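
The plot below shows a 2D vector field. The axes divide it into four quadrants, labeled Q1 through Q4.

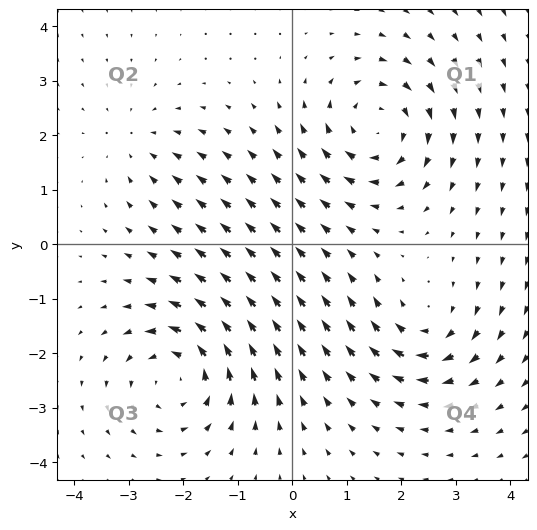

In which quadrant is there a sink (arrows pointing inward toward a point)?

Q2

The sink sits at approximately (-2.8, 1.9), which lies in quadrant Q2. The divergence there is about -2, negative as expected for a sink.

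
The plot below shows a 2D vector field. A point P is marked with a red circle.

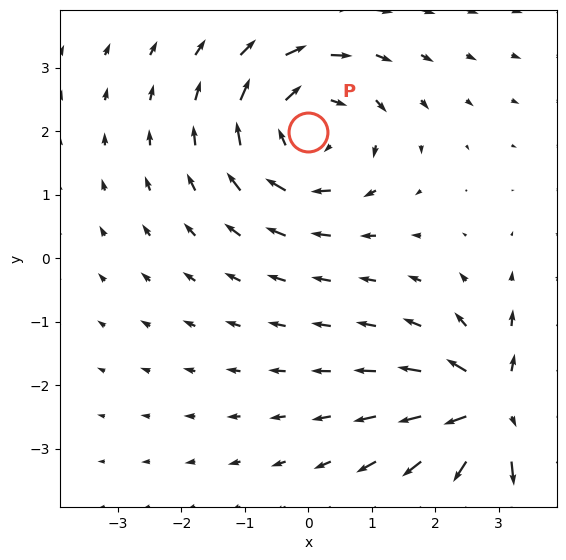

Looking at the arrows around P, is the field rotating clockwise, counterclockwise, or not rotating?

clockwise

Near P at (-0.0, 2.0) the arrows circulate clockwise. The curl (z-component) there is about -3; negative curl means clockwise rotation.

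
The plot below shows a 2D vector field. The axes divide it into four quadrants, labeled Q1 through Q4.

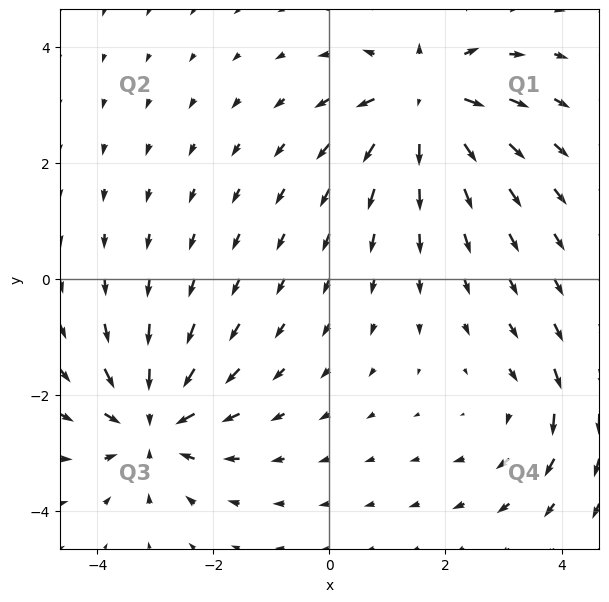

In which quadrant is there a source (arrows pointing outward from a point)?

Q1

The source sits at approximately (1.6, 3.1), which lies in quadrant Q1. The divergence there is about +6, positive as expected for a source.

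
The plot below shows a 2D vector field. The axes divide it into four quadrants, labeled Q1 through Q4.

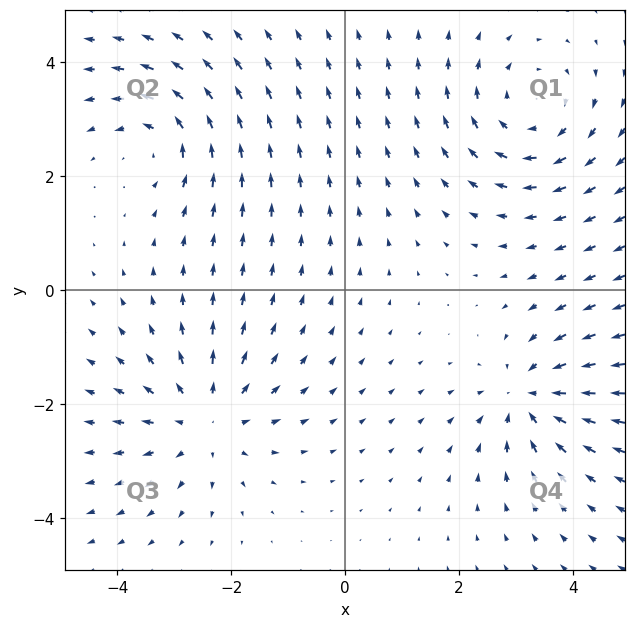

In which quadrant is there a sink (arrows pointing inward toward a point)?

The sink sits at approximately (3.2, -1.9), which lies in quadrant Q4. The divergence there is about -5, negative as expected for a sink.

Q4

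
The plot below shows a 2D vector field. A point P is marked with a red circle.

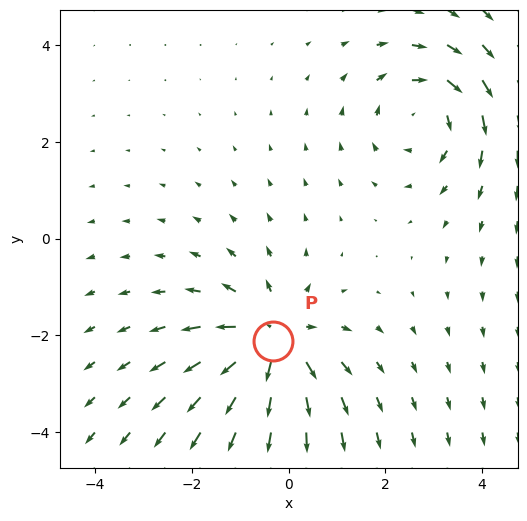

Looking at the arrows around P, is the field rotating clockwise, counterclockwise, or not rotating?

Near P at (-0.3, -2.1) the arrows show no circulation. The curl there is ≈0.

not rotating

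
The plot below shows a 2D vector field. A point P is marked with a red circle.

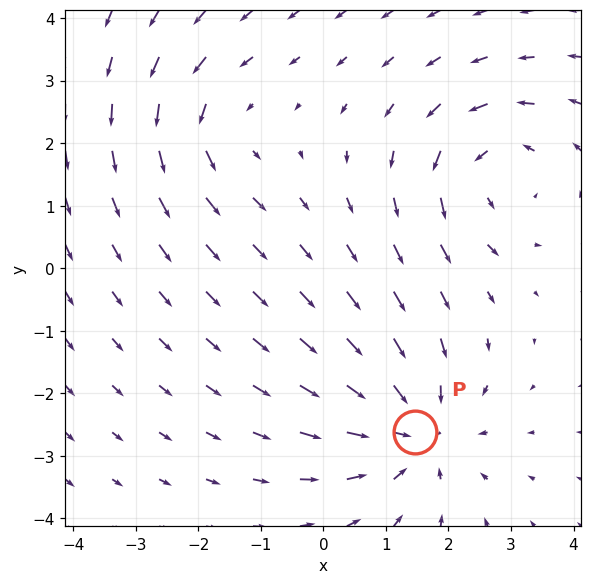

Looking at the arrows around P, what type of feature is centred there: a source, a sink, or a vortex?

sink

At P (1.5, -2.6) the arrows converge inward. Divergence about -4, curl ≈0 — negative divergence with near-zero curl is a sink.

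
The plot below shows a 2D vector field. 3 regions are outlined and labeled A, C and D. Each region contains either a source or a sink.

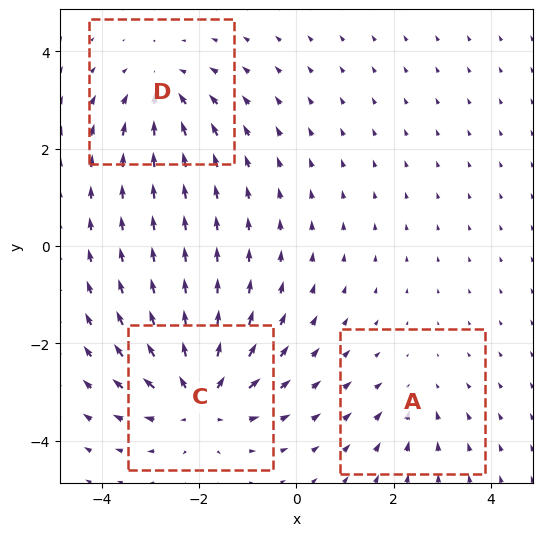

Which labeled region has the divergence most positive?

C

Divergence at each region's feature centre — A: about -2, C: about +5, D: about -3. Region C is most positive.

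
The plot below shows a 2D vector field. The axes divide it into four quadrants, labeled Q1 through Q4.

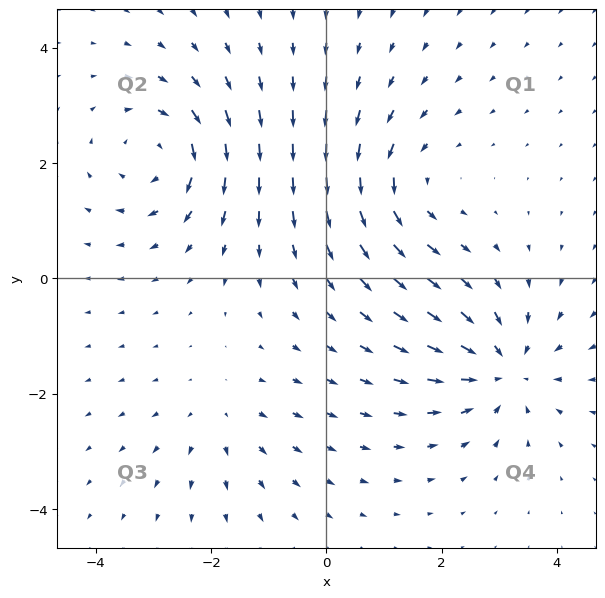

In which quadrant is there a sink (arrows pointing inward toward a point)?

The sink sits at approximately (3.1, -1.6), which lies in quadrant Q4. The divergence there is about -5, negative as expected for a sink.

Q4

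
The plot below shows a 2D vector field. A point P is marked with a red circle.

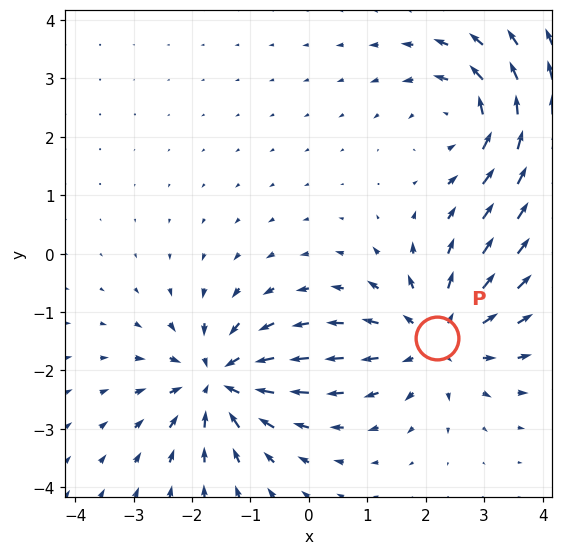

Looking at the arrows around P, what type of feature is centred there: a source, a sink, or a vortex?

At P (2.2, -1.4) the arrows spread outward. Divergence about +4, curl ≈0 — positive divergence with near-zero curl is a source.

source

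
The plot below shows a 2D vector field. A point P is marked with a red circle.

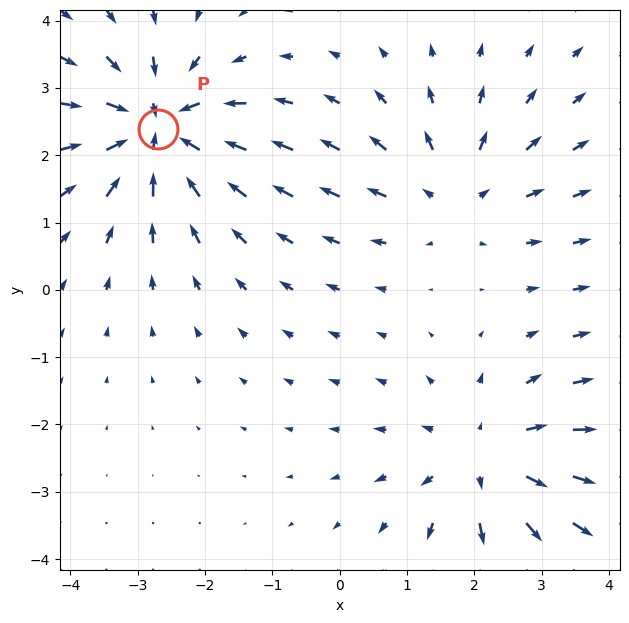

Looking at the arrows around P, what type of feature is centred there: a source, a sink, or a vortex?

At P (-2.7, 2.4) the arrows converge inward. Divergence about -6, curl ≈0 — negative divergence with near-zero curl is a sink.

sink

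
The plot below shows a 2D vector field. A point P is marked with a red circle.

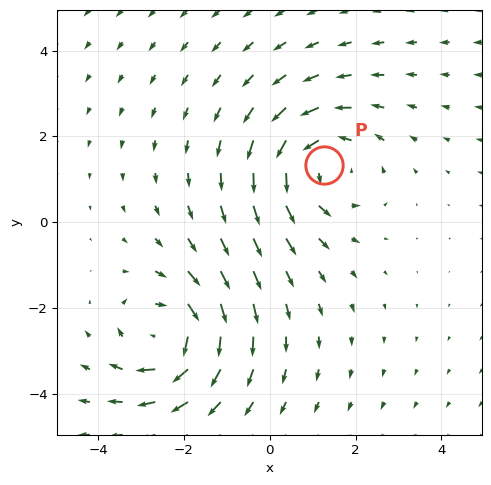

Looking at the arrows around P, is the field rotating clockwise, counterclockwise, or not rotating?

Near P at (1.3, 1.3) the arrows circulate counterclockwise. The curl (z-component) there is about +3; positive curl means counterclockwise rotation.

counterclockwise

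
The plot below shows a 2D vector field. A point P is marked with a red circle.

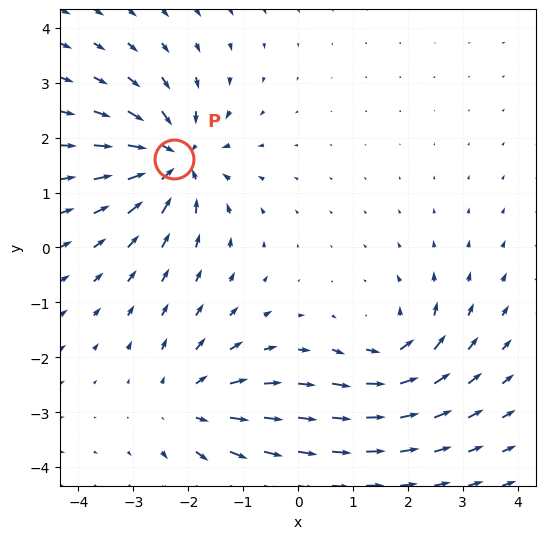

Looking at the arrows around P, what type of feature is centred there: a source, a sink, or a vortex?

sink

At P (-2.3, 1.6) the arrows converge inward. Divergence about -5, curl ≈0 — negative divergence with near-zero curl is a sink.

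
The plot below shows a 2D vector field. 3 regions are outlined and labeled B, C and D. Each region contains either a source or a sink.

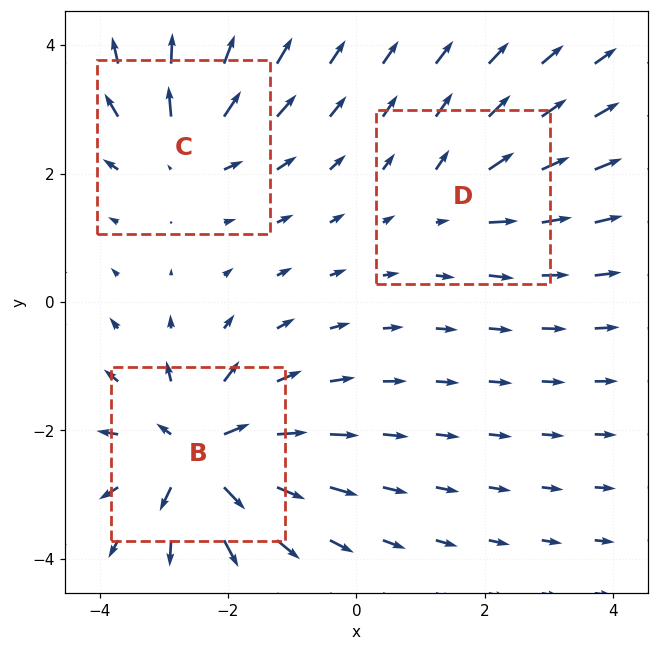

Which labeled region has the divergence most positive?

Divergence at each region's feature centre — B: about +6, C: about +4, D: about +2. Region B is most positive.

B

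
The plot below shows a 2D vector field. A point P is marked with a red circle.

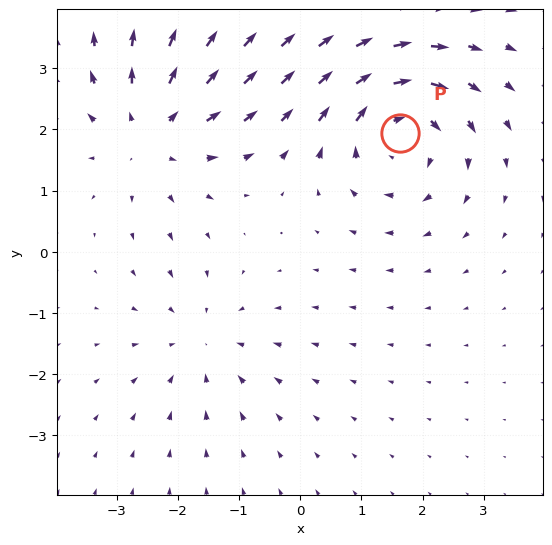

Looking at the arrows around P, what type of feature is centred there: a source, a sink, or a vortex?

vortex

At P (1.6, 1.9) the arrows circulate clockwise. Divergence ≈0, curl about -5 — near-zero divergence with nonzero curl is a vortex.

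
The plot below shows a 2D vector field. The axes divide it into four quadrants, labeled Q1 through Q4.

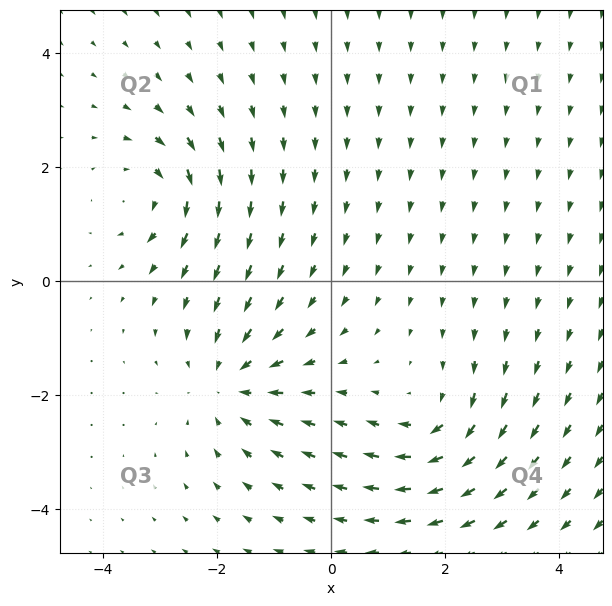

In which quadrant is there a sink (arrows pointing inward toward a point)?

The sink sits at approximately (-1.8, -1.8), which lies in quadrant Q3. The divergence there is about -4, negative as expected for a sink.

Q3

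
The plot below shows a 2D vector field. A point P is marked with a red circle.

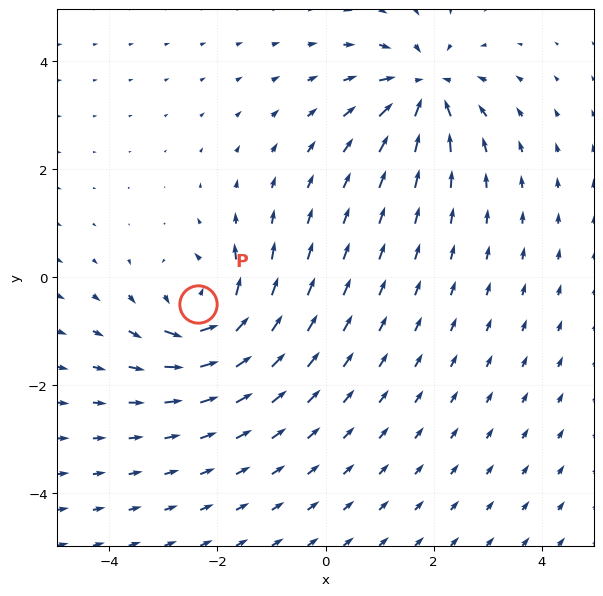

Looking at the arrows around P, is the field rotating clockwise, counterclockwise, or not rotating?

counterclockwise

Near P at (-2.4, -0.5) the arrows circulate counterclockwise. The curl (z-component) there is about +7; positive curl means counterclockwise rotation.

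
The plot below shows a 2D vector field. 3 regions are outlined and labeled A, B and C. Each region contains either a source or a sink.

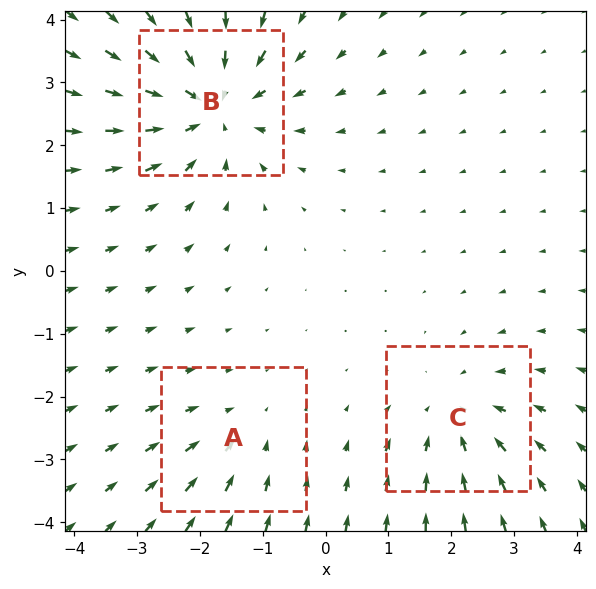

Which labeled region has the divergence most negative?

Divergence at each region's feature centre — A: about -2, B: about -4, C: about -3. Region B is most negative.

B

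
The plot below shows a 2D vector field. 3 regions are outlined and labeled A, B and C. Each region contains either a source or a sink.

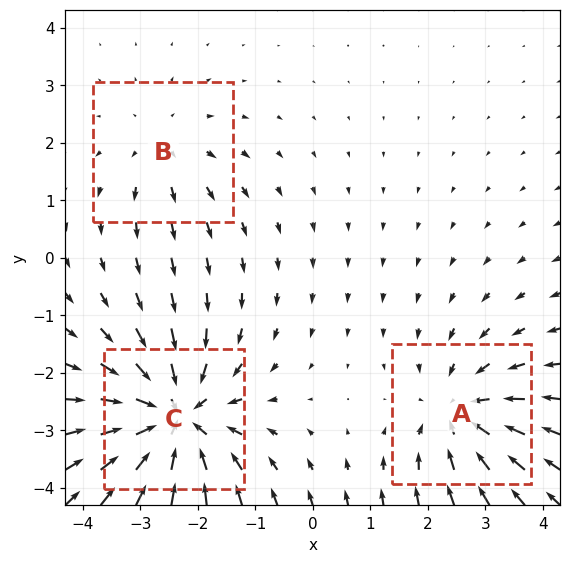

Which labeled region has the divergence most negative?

C

Divergence at each region's feature centre — A: about -3, B: about +2, C: about -5. Region C is most negative.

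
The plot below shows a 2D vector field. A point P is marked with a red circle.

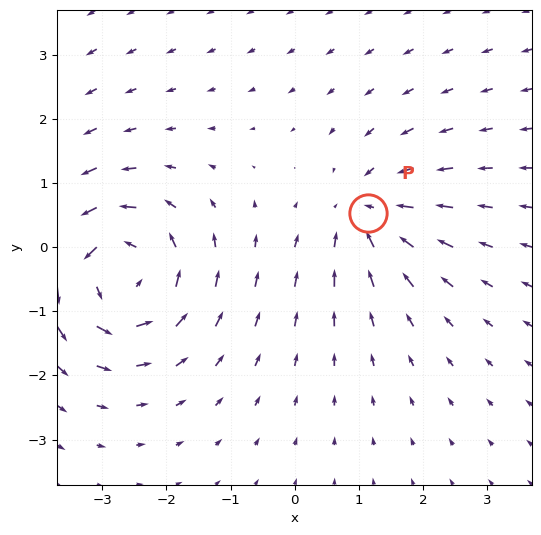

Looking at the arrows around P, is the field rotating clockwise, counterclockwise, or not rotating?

not rotating

Near P at (1.1, 0.5) the arrows show no circulation. The curl there is ≈0.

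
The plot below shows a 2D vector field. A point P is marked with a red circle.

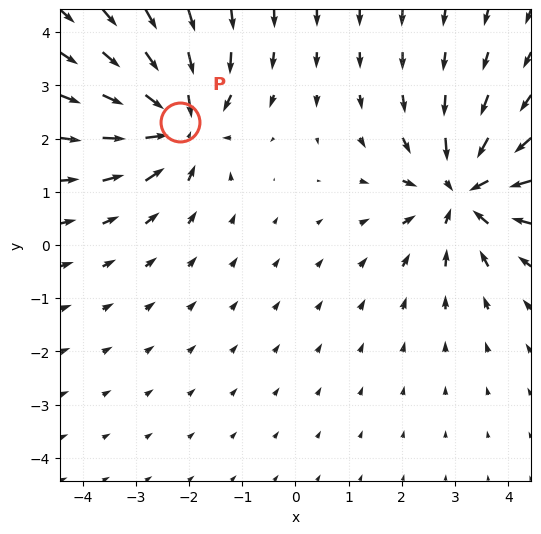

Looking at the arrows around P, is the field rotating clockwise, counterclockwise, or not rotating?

Near P at (-2.2, 2.3) the arrows show no circulation. The curl there is ≈0.

not rotating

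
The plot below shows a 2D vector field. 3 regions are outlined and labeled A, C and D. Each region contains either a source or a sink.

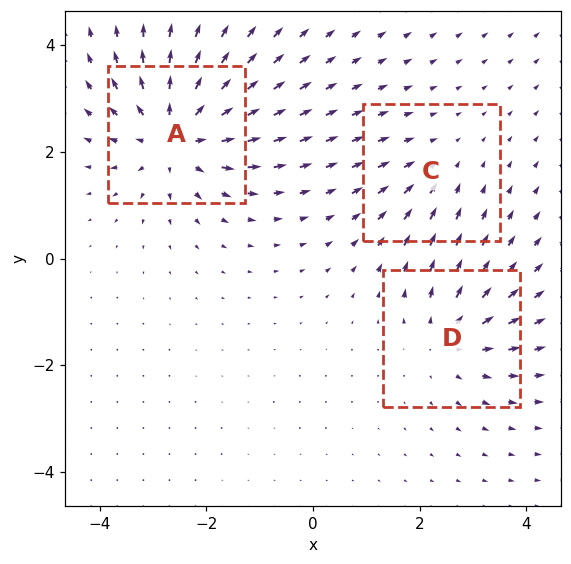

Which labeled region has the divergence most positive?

A

Divergence at each region's feature centre — A: about +5, C: about -2, D: about +3. Region A is most positive.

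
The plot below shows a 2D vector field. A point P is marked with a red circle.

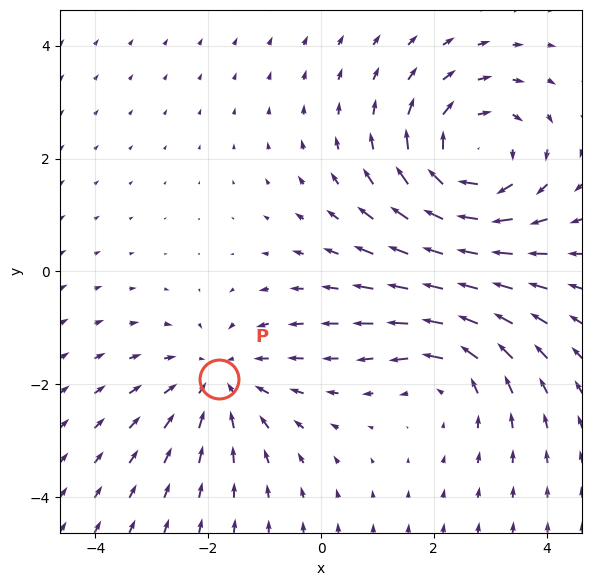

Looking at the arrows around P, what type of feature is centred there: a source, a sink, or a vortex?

sink

At P (-1.8, -1.9) the arrows converge inward. Divergence about -2, curl ≈0 — negative divergence with near-zero curl is a sink.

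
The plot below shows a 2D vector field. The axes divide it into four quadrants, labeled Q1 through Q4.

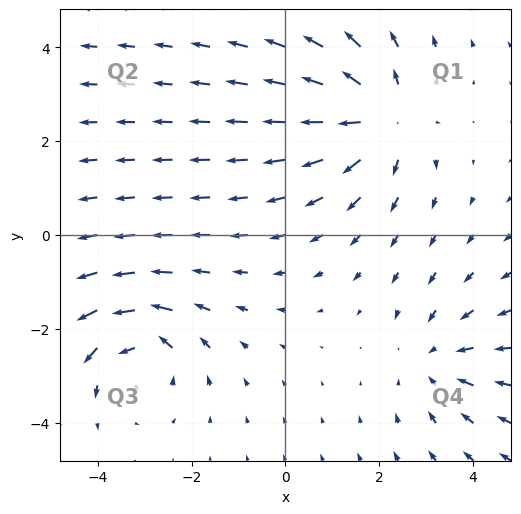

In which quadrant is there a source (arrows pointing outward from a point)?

Q1

The source sits at approximately (2.1, 2.5), which lies in quadrant Q1. The divergence there is about +4, positive as expected for a source.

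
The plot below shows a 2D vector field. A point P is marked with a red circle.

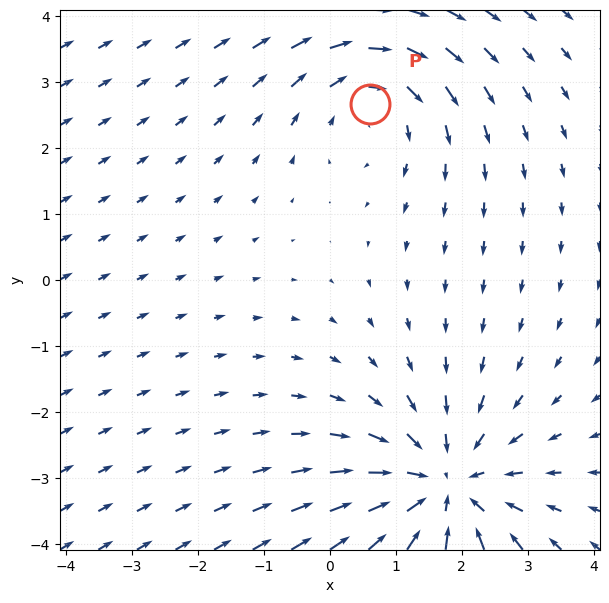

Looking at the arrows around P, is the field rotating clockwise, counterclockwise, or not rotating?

Near P at (0.6, 2.7) the arrows circulate clockwise. The curl (z-component) there is about -3; negative curl means clockwise rotation.

clockwise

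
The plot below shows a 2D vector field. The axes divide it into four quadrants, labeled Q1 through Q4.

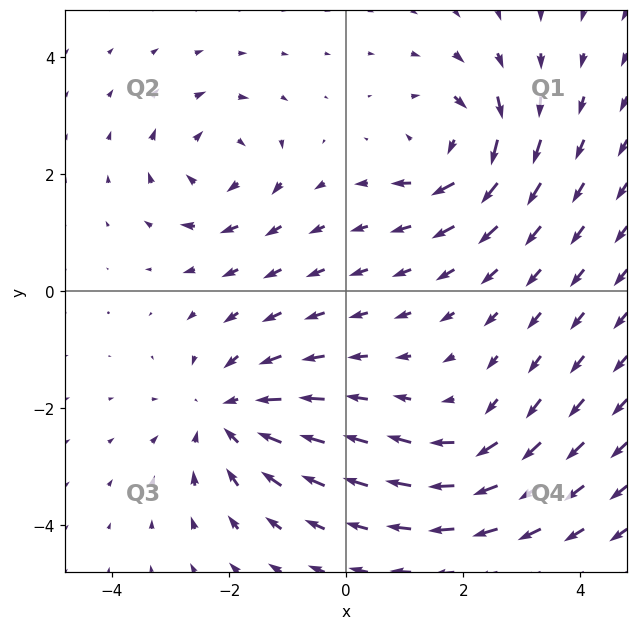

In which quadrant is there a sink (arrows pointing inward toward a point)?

The sink sits at approximately (-2.0, -2.1), which lies in quadrant Q3. The divergence there is about -3, negative as expected for a sink.

Q3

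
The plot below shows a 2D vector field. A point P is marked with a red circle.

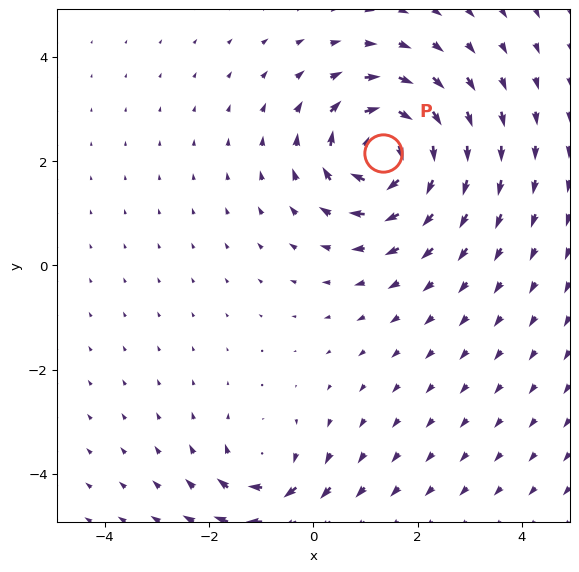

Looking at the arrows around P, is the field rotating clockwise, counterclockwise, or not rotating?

Near P at (1.3, 2.2) the arrows circulate clockwise. The curl (z-component) there is about -6; negative curl means clockwise rotation.

clockwise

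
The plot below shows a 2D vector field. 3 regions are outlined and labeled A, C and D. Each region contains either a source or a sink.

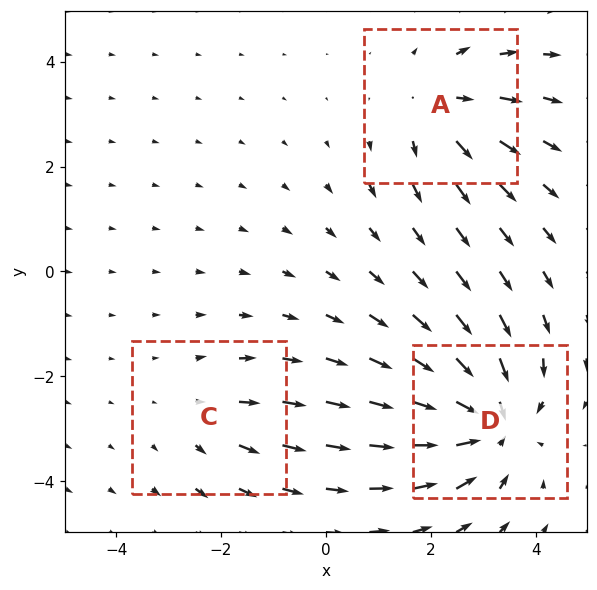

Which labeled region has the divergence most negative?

Divergence at each region's feature centre — A: about +3, C: about +2, D: about -5. Region D is most negative.

D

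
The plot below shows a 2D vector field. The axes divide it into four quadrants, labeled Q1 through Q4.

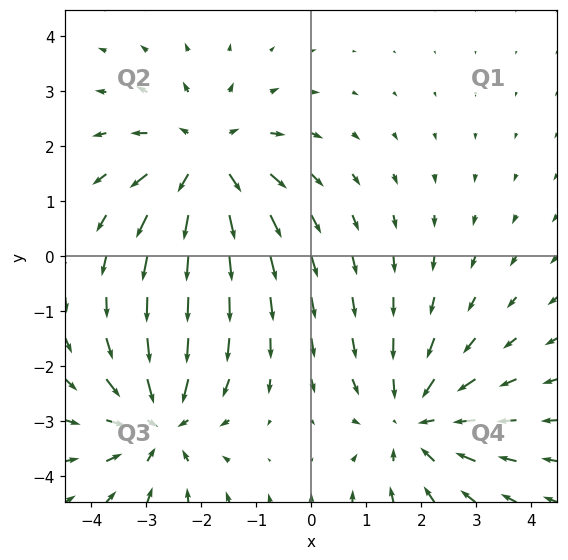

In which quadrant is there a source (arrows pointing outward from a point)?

Q2

The source sits at approximately (-1.9, 1.7), which lies in quadrant Q2. The divergence there is about +4, positive as expected for a source.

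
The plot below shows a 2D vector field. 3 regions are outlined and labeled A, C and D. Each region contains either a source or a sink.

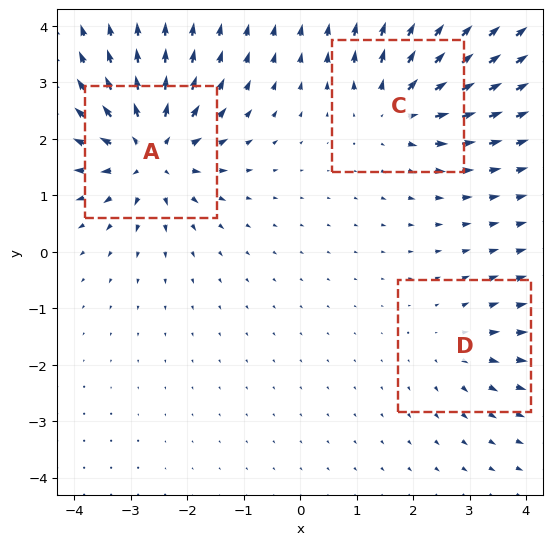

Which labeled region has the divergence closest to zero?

D

Divergence at each region's feature centre — A: about +6, C: about +4, D: about +2. Region D is closest to zero.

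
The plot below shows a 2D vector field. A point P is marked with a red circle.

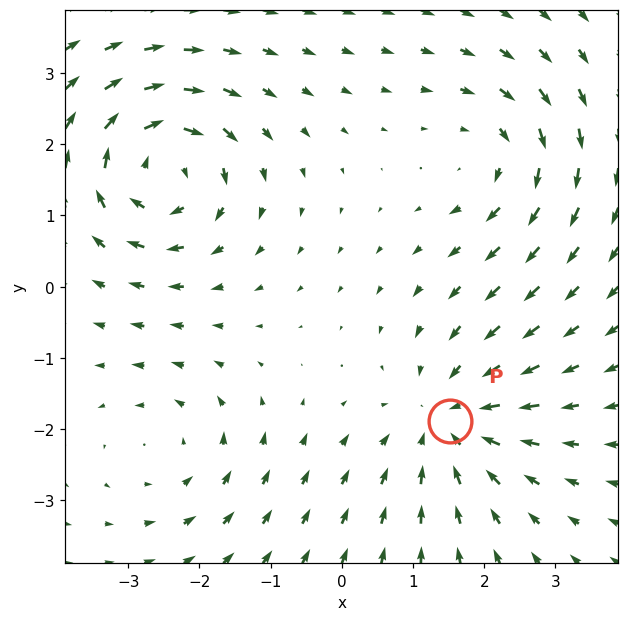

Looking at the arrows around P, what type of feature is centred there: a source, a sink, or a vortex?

sink

At P (1.5, -1.9) the arrows converge inward. Divergence about -3, curl ≈0 — negative divergence with near-zero curl is a sink.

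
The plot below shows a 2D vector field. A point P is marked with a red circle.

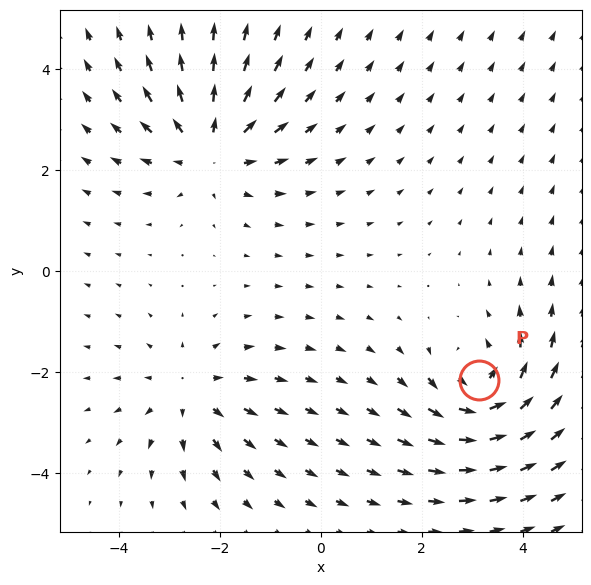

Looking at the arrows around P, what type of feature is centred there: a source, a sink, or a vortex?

At P (3.1, -2.2) the arrows circulate counterclockwise. Divergence ≈0, curl about +6 — near-zero divergence with nonzero curl is a vortex.

vortex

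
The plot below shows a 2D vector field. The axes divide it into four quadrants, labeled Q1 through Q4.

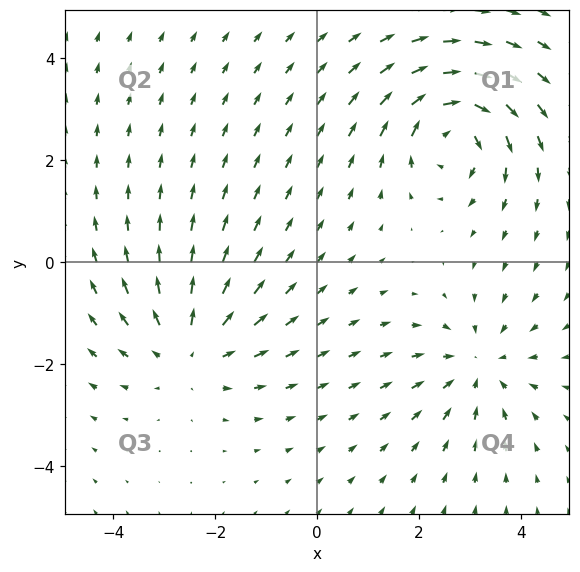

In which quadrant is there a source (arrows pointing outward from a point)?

Q3

The source sits at approximately (-2.5, -1.7), which lies in quadrant Q3. The divergence there is about +4, positive as expected for a source.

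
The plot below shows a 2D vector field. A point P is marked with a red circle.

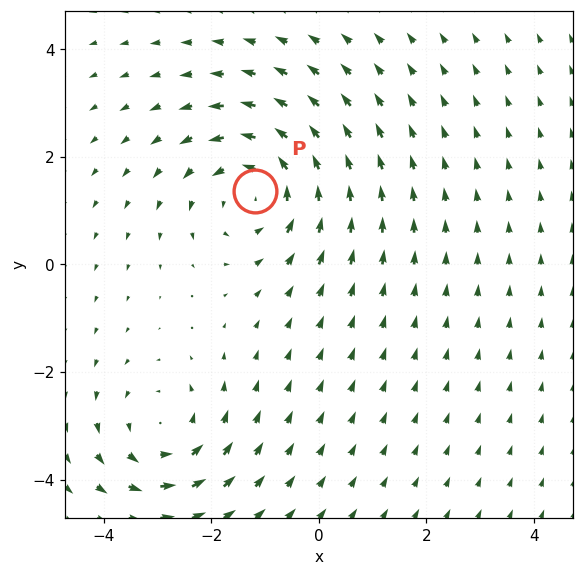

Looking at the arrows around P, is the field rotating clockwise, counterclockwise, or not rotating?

Near P at (-1.2, 1.4) the arrows circulate counterclockwise. The curl (z-component) there is about +4; positive curl means counterclockwise rotation.

counterclockwise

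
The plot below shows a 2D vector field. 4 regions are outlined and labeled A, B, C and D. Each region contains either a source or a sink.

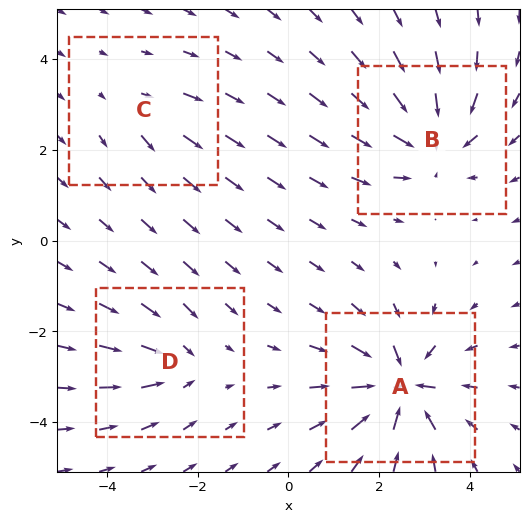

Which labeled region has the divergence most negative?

A

Divergence at each region's feature centre — A: about -8, B: about -7, C: about +3, D: about -4. Region A is most negative.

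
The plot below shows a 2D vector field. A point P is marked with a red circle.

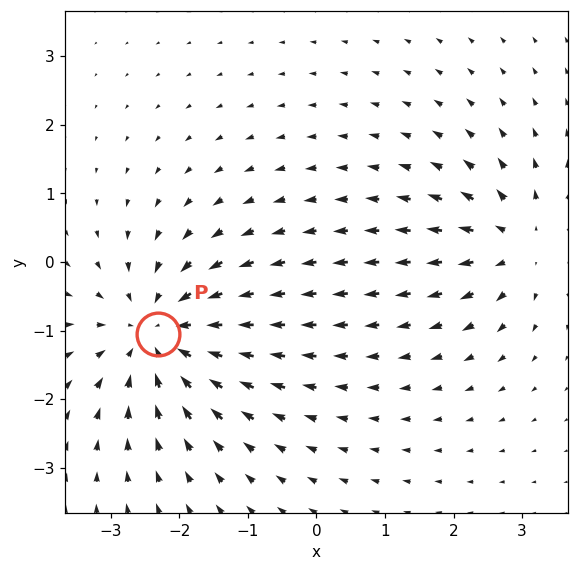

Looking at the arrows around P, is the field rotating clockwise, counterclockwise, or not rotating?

Near P at (-2.3, -1.1) the arrows show no circulation. The curl there is ≈0.

not rotating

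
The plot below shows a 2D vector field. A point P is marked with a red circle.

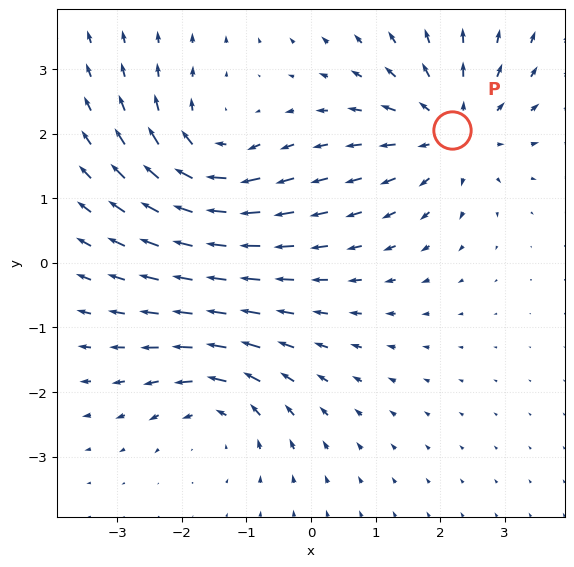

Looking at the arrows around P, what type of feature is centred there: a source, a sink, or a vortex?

At P (2.2, 2.1) the arrows spread outward. Divergence about +4, curl ≈0 — positive divergence with near-zero curl is a source.

source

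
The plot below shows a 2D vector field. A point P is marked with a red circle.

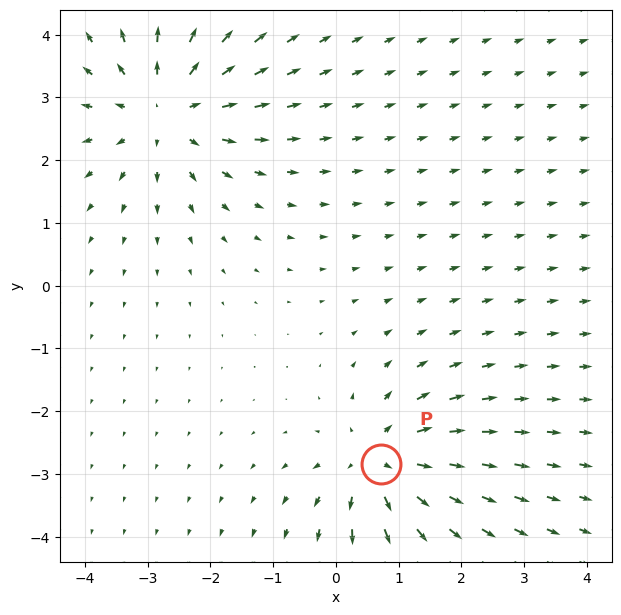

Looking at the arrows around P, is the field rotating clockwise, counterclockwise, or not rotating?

not rotating

Near P at (0.7, -2.8) the arrows show no circulation. The curl there is ≈0.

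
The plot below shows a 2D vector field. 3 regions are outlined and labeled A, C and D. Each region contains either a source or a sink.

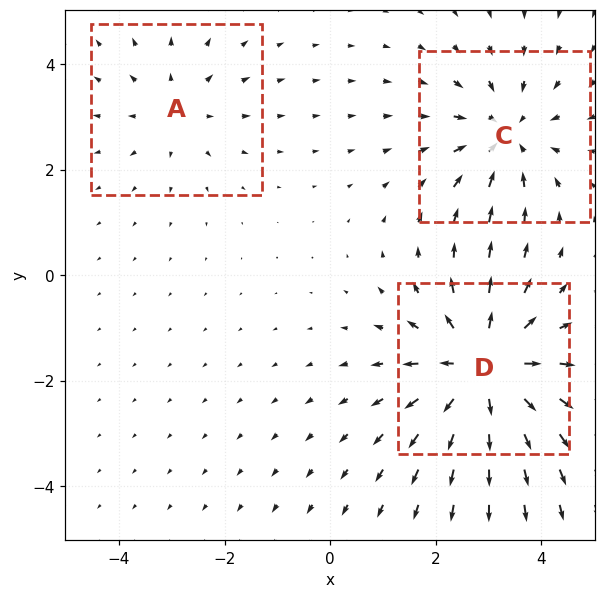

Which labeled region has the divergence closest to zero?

Divergence at each region's feature centre — A: about +2, C: about -3, D: about +4. Region A is closest to zero.

A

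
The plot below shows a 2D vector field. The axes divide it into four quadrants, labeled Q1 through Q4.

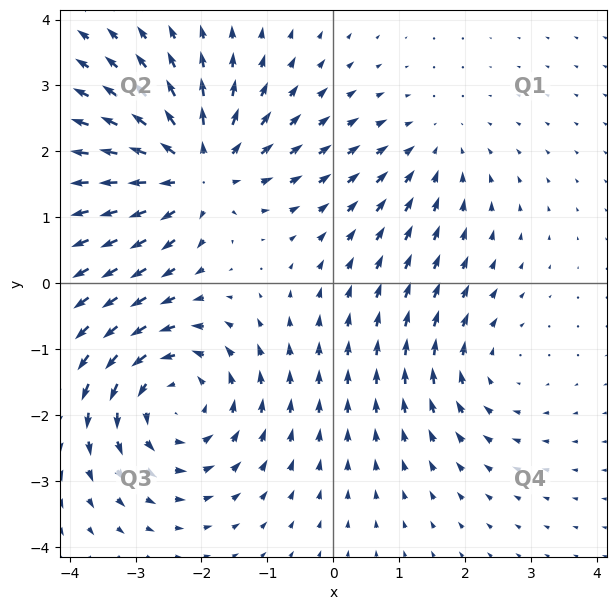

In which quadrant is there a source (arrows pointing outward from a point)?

The source sits at approximately (-2.1, 1.7), which lies in quadrant Q2. The divergence there is about +5, positive as expected for a source.

Q2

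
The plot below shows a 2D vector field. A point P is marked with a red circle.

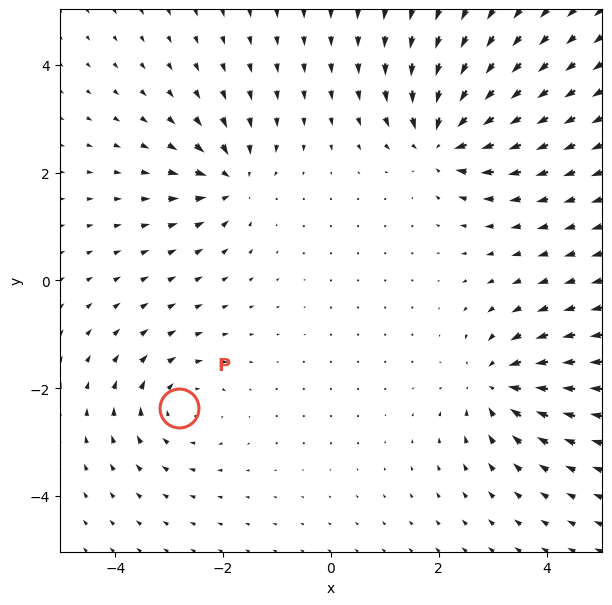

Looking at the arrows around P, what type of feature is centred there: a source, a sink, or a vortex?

At P (-2.8, -2.4) the arrows circulate clockwise. Divergence ≈0, curl about -4 — near-zero divergence with nonzero curl is a vortex.

vortex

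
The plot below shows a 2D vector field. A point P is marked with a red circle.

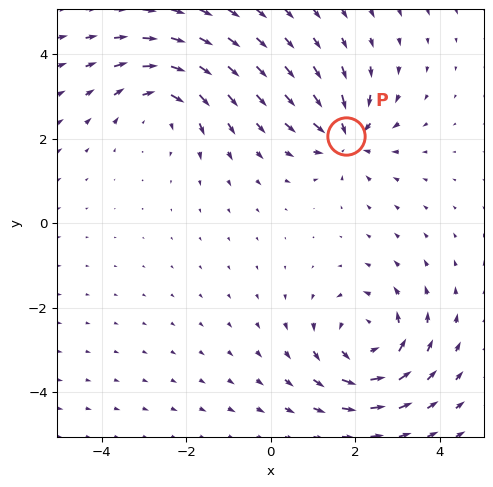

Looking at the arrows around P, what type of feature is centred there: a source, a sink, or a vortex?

At P (1.8, 2.1) the arrows converge inward. Divergence about -5, curl ≈0 — negative divergence with near-zero curl is a sink.

sink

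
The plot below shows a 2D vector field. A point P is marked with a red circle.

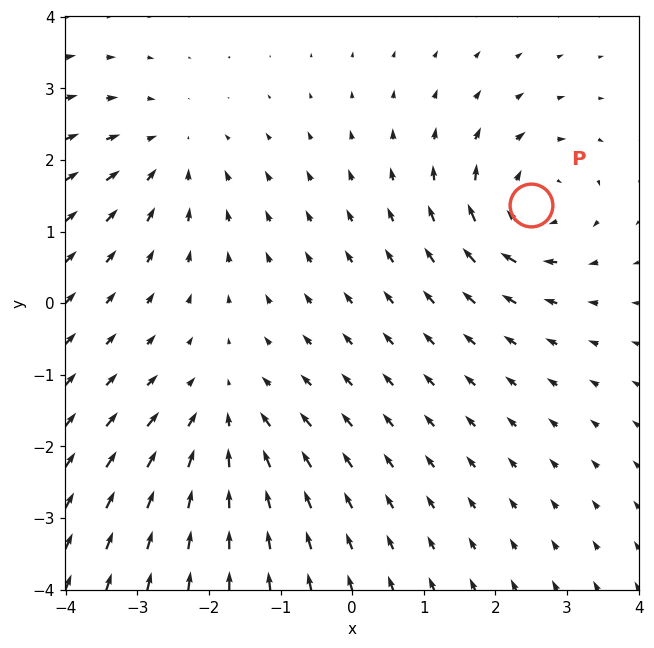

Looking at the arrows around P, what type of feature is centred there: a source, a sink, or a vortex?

At P (2.5, 1.4) the arrows circulate clockwise. Divergence ≈0, curl about -4 — near-zero divergence with nonzero curl is a vortex.

vortex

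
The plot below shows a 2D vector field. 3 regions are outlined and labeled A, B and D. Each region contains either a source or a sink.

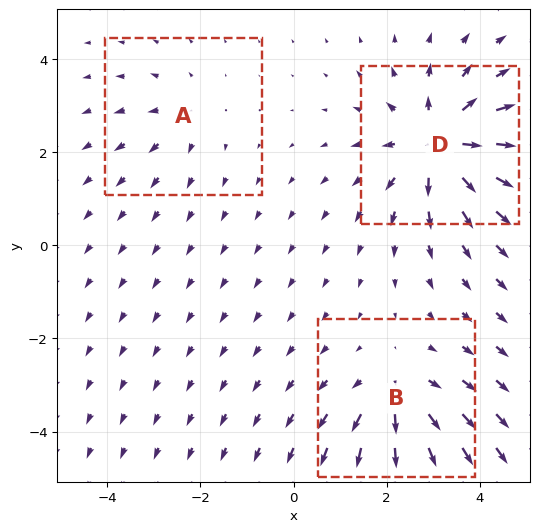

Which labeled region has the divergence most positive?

D

Divergence at each region's feature centre — A: about +2, B: about +4, D: about +5. Region D is most positive.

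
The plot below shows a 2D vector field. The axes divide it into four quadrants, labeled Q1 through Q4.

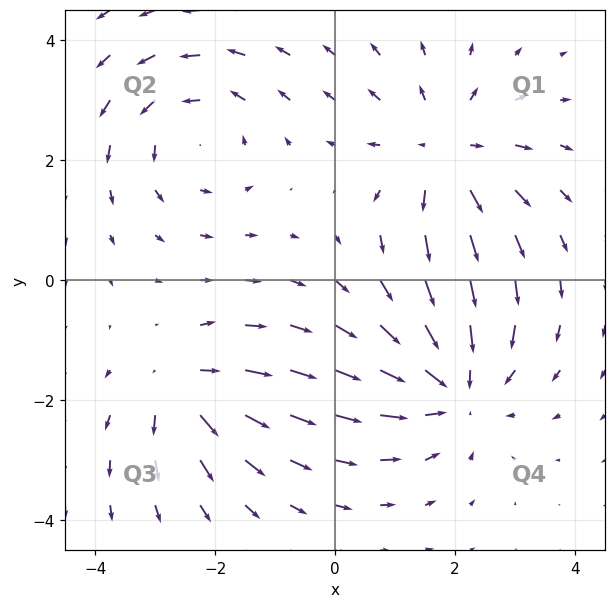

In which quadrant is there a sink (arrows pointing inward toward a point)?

The sink sits at approximately (2.0, -1.8), which lies in quadrant Q4. The divergence there is about -4, negative as expected for a sink.

Q4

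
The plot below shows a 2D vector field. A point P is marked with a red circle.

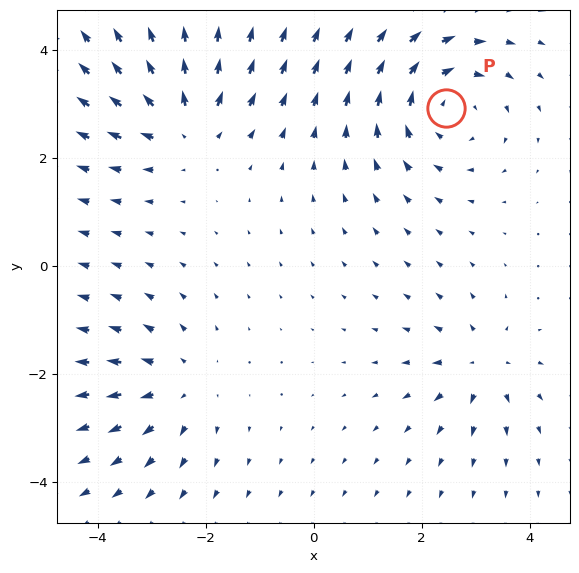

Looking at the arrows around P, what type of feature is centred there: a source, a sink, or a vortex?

vortex

At P (2.5, 2.9) the arrows circulate clockwise. Divergence ≈0, curl about -4 — near-zero divergence with nonzero curl is a vortex.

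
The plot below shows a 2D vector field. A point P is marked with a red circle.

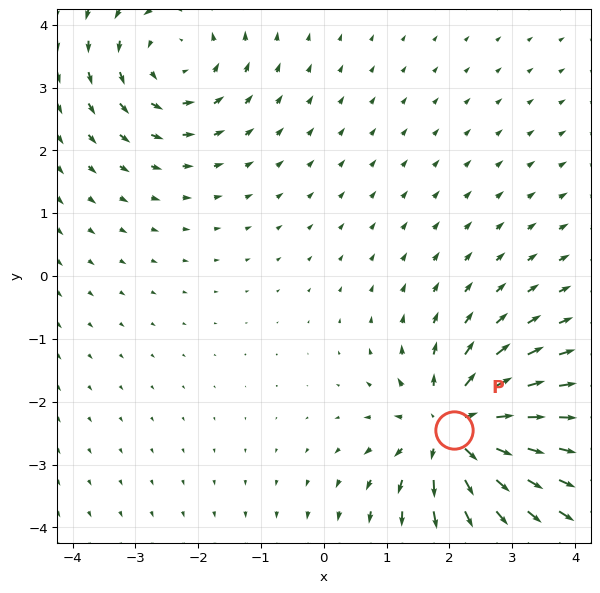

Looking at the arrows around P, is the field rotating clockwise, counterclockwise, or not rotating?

Near P at (2.1, -2.5) the arrows show no circulation. The curl there is ≈0.

not rotating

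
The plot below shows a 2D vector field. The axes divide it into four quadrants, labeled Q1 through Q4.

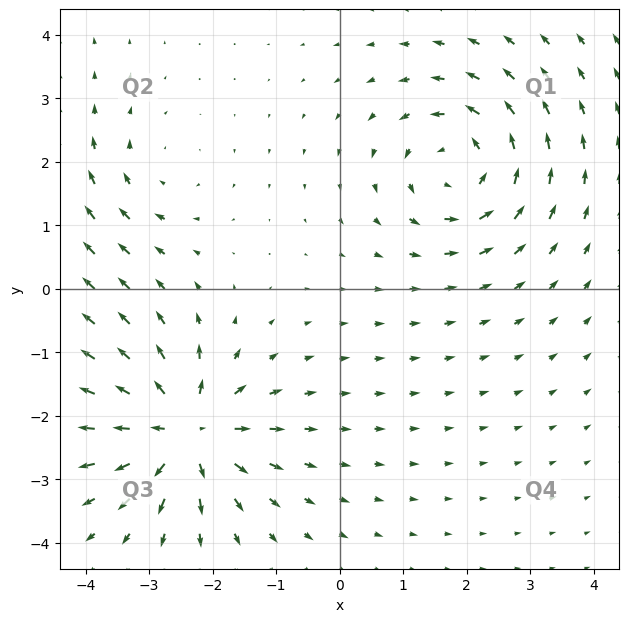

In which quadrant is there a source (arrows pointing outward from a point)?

Q3

The source sits at approximately (-2.4, -2.2), which lies in quadrant Q3. The divergence there is about +6, positive as expected for a source.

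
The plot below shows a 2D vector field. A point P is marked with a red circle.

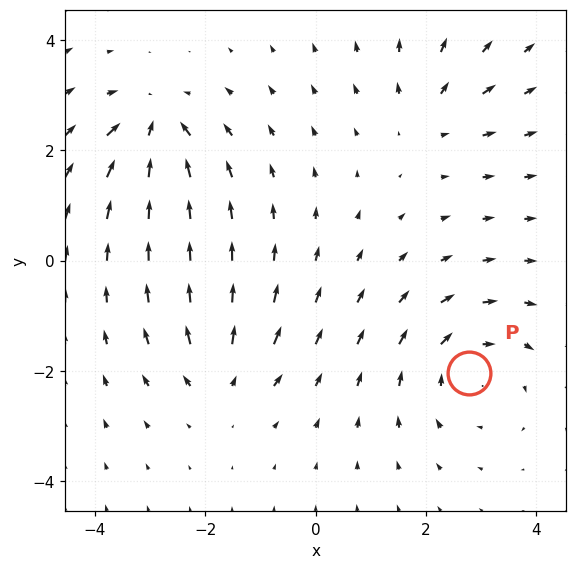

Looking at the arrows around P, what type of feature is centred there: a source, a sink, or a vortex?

At P (2.8, -2.0) the arrows circulate clockwise. Divergence ≈0, curl about -4 — near-zero divergence with nonzero curl is a vortex.

vortex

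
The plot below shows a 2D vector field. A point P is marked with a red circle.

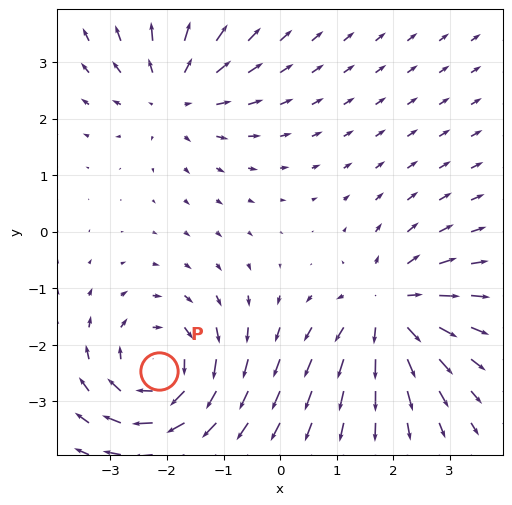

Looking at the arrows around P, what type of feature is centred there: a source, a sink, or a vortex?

vortex

At P (-2.1, -2.5) the arrows circulate clockwise. Divergence ≈0, curl about -5 — near-zero divergence with nonzero curl is a vortex.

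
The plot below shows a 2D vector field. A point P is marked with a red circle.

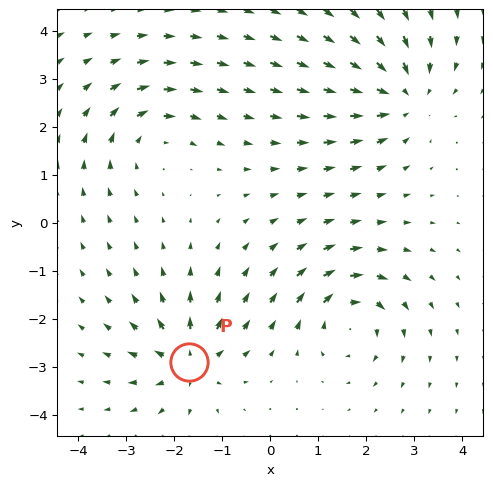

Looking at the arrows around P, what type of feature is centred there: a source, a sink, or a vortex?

source

At P (-1.7, -2.9) the arrows spread outward. Divergence about +6, curl ≈0 — positive divergence with near-zero curl is a source.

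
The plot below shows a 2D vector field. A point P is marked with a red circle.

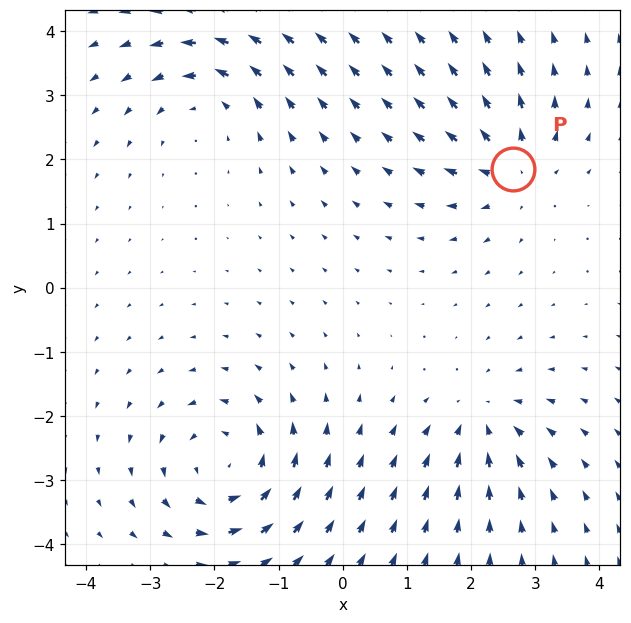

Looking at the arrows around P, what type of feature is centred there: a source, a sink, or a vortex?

source

At P (2.7, 1.9) the arrows spread outward. Divergence about +4, curl ≈0 — positive divergence with near-zero curl is a source.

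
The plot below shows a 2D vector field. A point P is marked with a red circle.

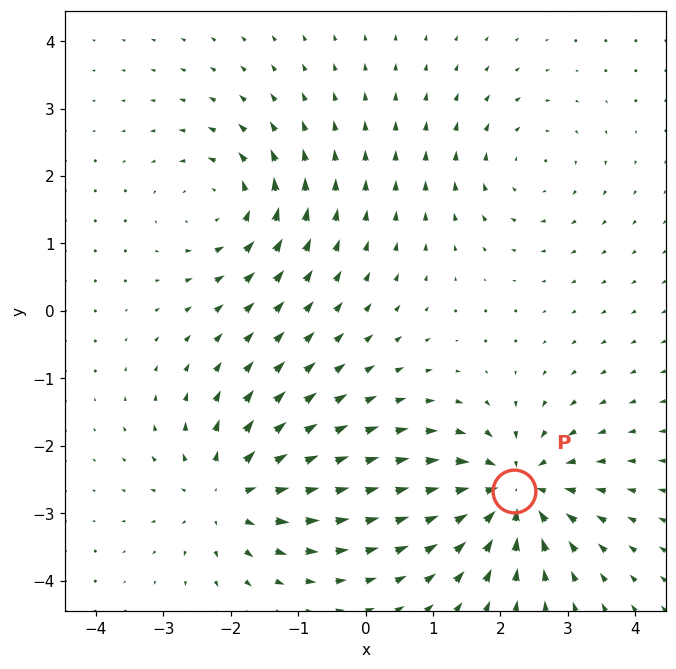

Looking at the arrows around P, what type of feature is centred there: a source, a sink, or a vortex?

At P (2.2, -2.7) the arrows converge inward. Divergence about -6, curl ≈0 — negative divergence with near-zero curl is a sink.

sink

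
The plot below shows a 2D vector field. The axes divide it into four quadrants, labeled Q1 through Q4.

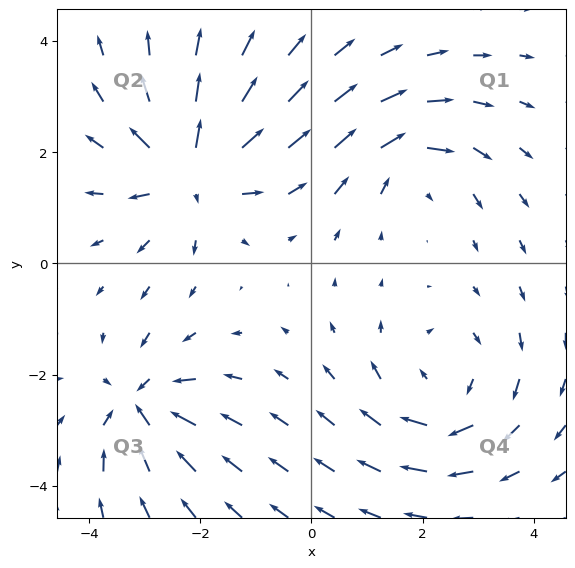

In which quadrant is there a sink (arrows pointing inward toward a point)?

Q3

The sink sits at approximately (-3.1, -2.6), which lies in quadrant Q3. The divergence there is about -4, negative as expected for a sink.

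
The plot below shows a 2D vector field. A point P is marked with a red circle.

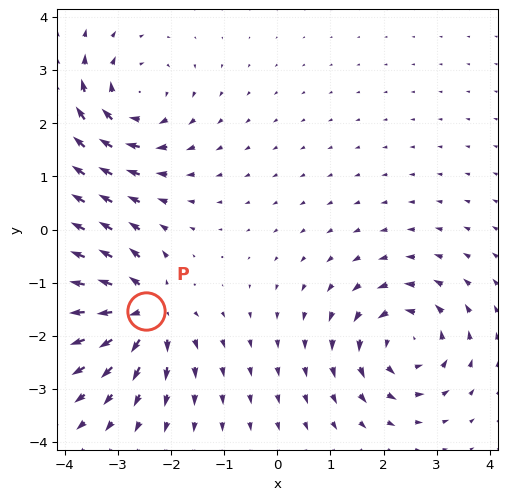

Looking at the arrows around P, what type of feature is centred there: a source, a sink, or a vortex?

At P (-2.5, -1.5) the arrows spread outward. Divergence about +7, curl ≈0 — positive divergence with near-zero curl is a source.

source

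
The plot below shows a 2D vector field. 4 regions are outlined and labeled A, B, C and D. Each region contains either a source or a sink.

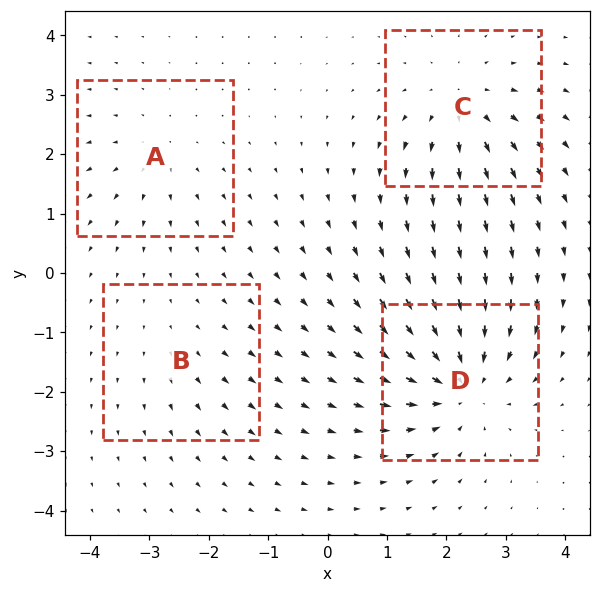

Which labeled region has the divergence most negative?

Divergence at each region's feature centre — A: about +3, B: about +2, C: about +5, D: about -6. Region D is most negative.

D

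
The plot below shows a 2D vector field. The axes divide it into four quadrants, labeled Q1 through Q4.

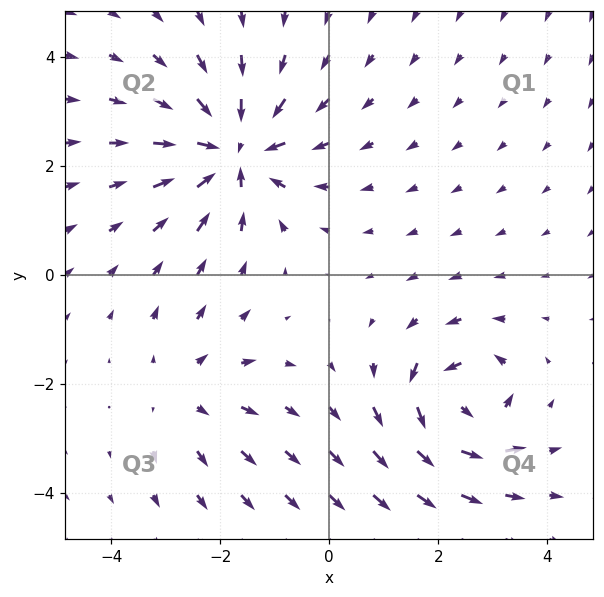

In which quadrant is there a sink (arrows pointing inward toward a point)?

The sink sits at approximately (-1.7, 2.3), which lies in quadrant Q2. The divergence there is about -5, negative as expected for a sink.

Q2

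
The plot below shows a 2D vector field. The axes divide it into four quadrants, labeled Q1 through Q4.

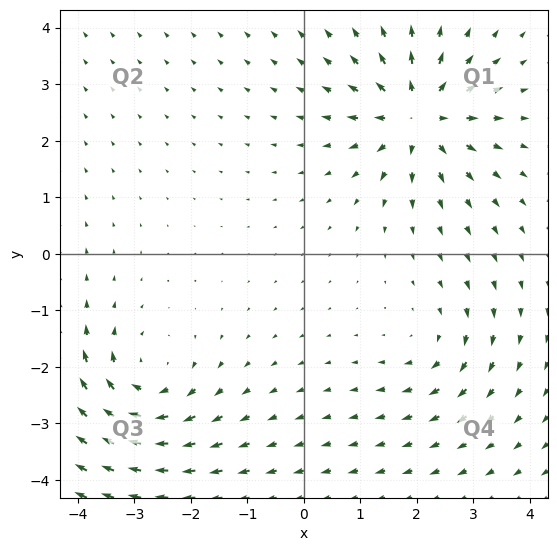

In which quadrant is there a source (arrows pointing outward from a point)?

The source sits at approximately (2.0, 2.4), which lies in quadrant Q1. The divergence there is about +6, positive as expected for a source.

Q1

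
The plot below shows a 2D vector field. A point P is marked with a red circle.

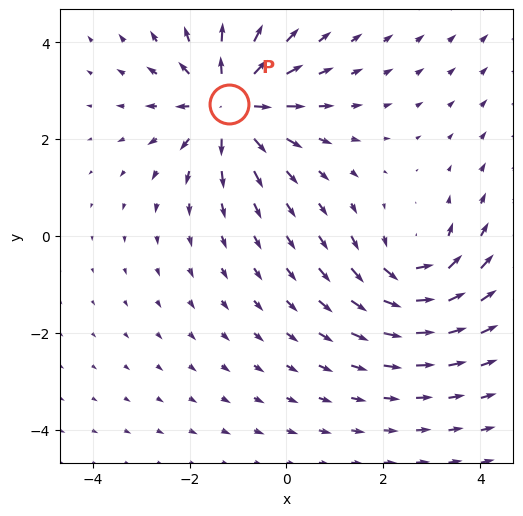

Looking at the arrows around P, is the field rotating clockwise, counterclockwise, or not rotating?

not rotating

Near P at (-1.2, 2.7) the arrows show no circulation. The curl there is ≈0.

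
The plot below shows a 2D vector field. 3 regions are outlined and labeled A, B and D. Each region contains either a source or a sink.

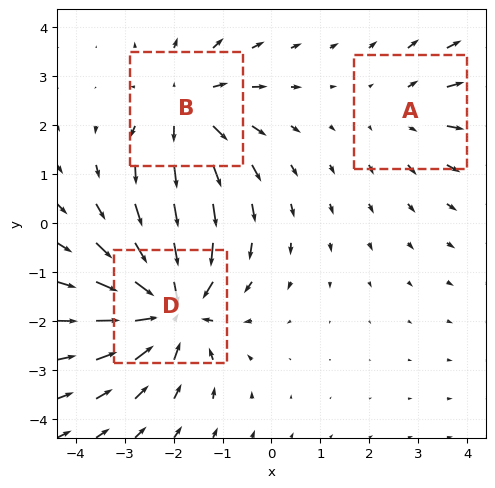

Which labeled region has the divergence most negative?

D

Divergence at each region's feature centre — A: about +2, B: about +3, D: about -5. Region D is most negative.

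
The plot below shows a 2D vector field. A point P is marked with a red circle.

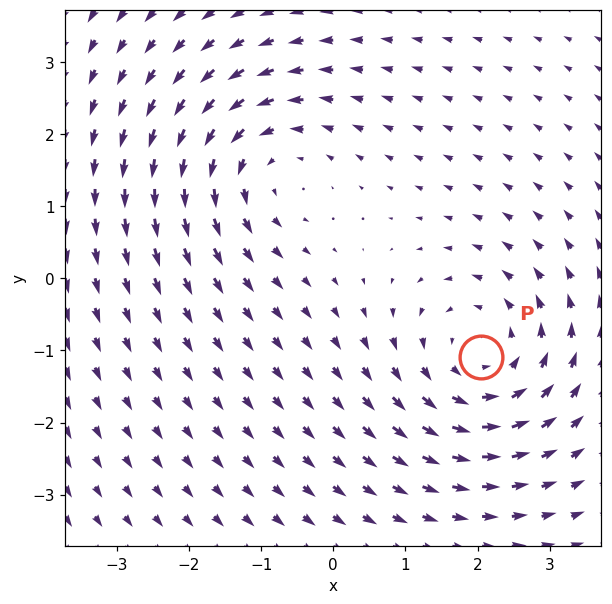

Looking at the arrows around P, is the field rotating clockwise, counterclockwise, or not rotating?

Near P at (2.1, -1.1) the arrows circulate counterclockwise. The curl (z-component) there is about +4; positive curl means counterclockwise rotation.

counterclockwise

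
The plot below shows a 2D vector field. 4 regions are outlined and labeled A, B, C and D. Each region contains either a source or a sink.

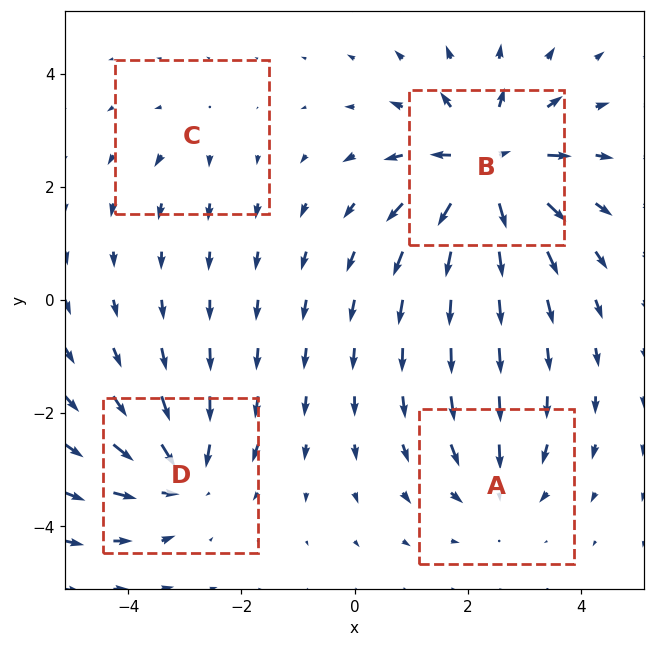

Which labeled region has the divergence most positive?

Divergence at each region's feature centre — A: about -4, B: about +8, C: about +2, D: about -5. Region B is most positive.

B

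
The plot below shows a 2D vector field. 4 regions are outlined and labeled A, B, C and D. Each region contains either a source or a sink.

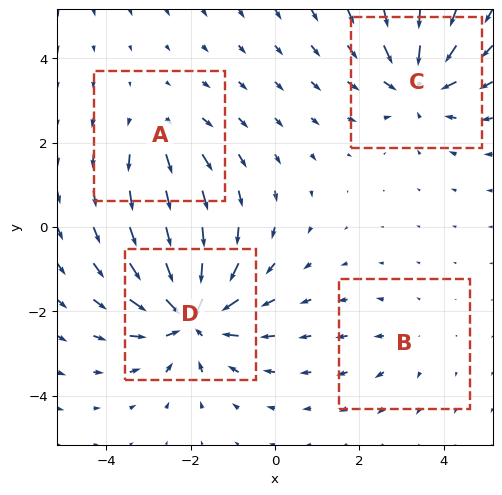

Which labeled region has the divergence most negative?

Divergence at each region's feature centre — A: about +3, B: about +2, C: about -5, D: about -7. Region D is most negative.

D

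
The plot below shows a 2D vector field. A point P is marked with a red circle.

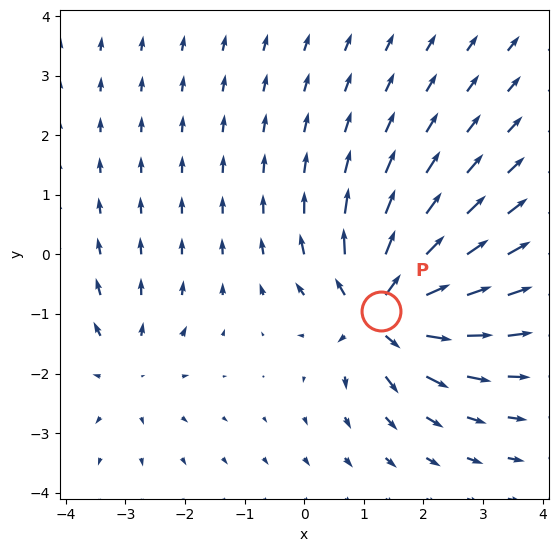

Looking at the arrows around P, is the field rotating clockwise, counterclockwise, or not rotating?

Near P at (1.3, -0.9) the arrows show no circulation. The curl there is ≈0.

not rotating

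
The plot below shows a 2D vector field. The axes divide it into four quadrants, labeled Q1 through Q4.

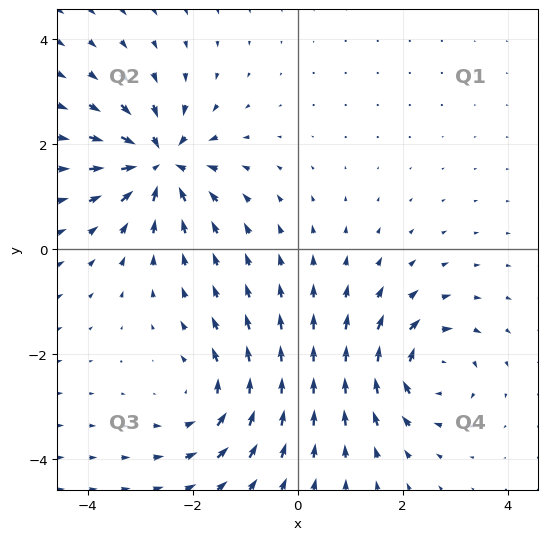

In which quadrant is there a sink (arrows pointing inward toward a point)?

The sink sits at approximately (-2.6, 1.6), which lies in quadrant Q2. The divergence there is about -7, negative as expected for a sink.

Q2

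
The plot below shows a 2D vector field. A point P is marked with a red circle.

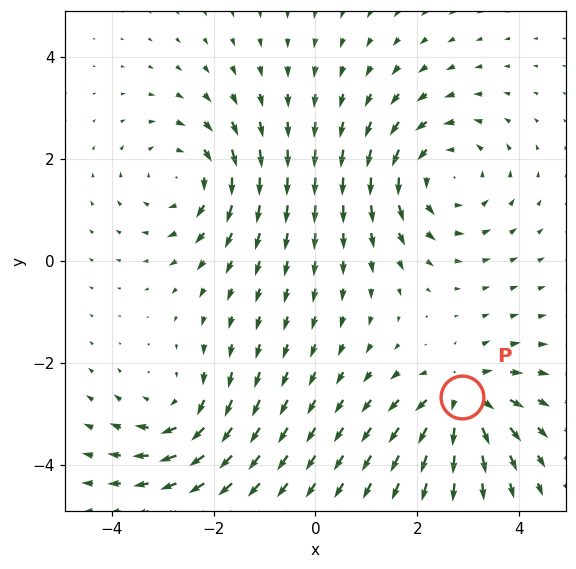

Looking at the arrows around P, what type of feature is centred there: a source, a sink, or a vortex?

At P (2.9, -2.7) the arrows spread outward. Divergence about +5, curl ≈0 — positive divergence with near-zero curl is a source.

source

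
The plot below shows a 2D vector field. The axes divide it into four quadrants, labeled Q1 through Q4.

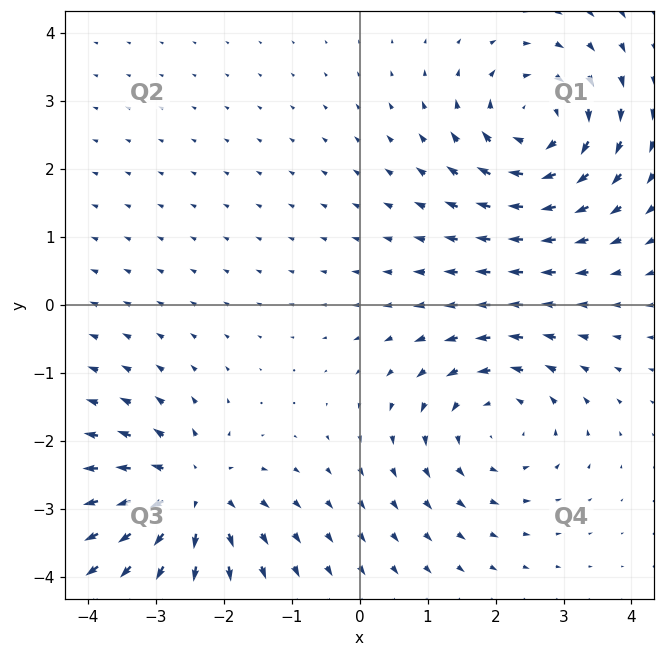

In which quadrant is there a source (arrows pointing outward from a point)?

The source sits at approximately (-2.5, -2.8), which lies in quadrant Q3. The divergence there is about +4, positive as expected for a source.

Q3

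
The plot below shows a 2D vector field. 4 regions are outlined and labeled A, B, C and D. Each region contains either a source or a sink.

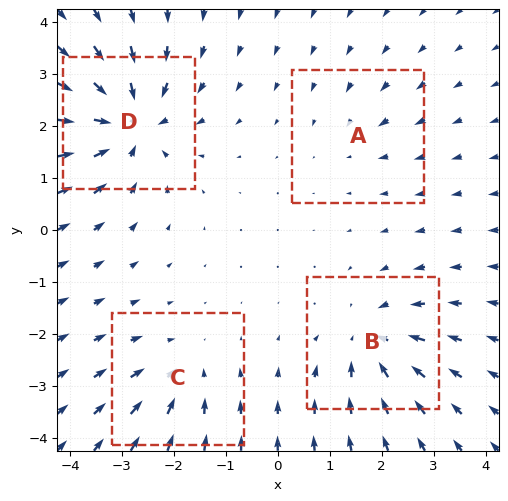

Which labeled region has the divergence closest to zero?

A

Divergence at each region's feature centre — A: about -2, B: about -5, C: about -4, D: about -7. Region A is closest to zero.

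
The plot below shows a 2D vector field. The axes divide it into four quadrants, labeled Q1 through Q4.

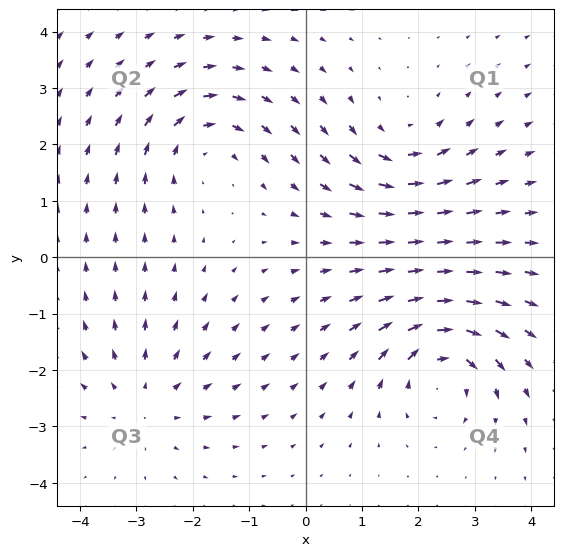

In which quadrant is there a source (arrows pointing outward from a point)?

Q3

The source sits at approximately (-2.9, -2.6), which lies in quadrant Q3. The divergence there is about +3, positive as expected for a source.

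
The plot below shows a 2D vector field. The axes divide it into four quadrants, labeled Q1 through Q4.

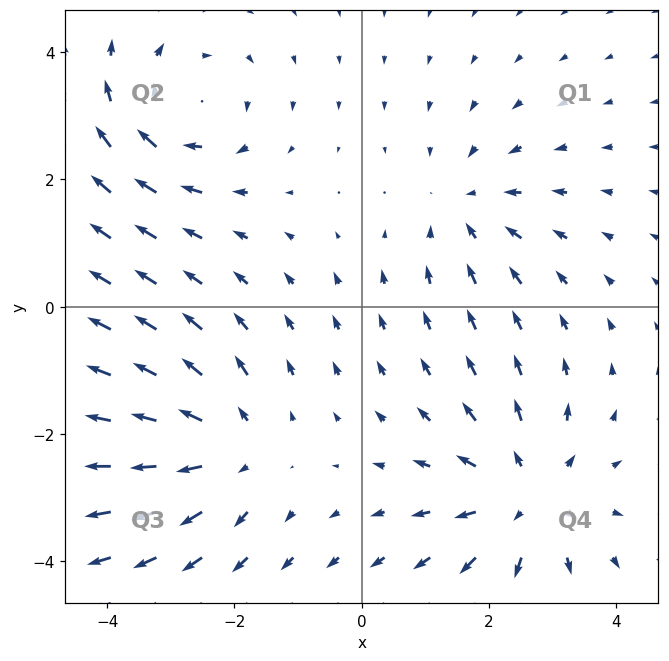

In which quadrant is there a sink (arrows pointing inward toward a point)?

The sink sits at approximately (1.6, 1.6), which lies in quadrant Q1. The divergence there is about -3, negative as expected for a sink.

Q1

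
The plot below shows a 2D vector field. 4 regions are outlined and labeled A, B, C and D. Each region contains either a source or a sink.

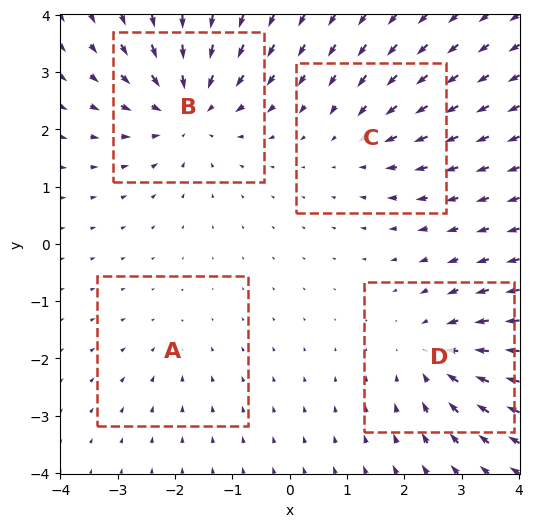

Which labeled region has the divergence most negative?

B

Divergence at each region's feature centre — A: about -2, B: about -6, C: about -3, D: about -5. Region B is most negative.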